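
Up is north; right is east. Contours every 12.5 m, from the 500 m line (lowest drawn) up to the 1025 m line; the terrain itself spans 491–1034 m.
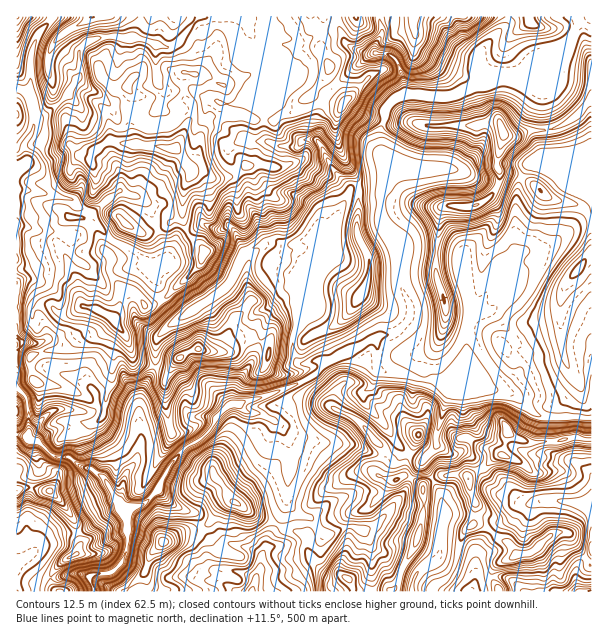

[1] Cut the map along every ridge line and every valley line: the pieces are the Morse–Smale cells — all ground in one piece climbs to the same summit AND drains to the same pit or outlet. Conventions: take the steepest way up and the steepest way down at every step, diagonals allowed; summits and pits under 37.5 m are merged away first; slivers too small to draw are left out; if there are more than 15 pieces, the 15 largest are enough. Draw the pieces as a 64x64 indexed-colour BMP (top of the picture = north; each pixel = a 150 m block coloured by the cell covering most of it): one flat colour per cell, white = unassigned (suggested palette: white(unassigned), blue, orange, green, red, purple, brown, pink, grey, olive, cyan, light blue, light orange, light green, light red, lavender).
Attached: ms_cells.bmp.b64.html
<image width="64" height="64" href="data:image/bmp;base64,Qk12CAAAAAAAAHYAAAAoAAAAQAAAAEAAAAABAAQAAAAAAAAIAAATCwAAEwsAABAAAAAAAAAA////ALR3HwAOf/8ALKAsACgn1gC9Z5QAS1aMAMJ34wB/f38AIr28AM++FwDox64AeLv/AIrfmACWmP8A1bDFAAAAAAAAAAAP//////8AAAAAAAMwAAAAZmZmZmZmZmZmAAAAAAAAAP////////AAAAAAAzAAAAAAZmZmZmZmZmYAAMzMzMAA////////8AAAADMzMAAAAAAGZmZmZmZmZgAADMzMzAAP///////wAAADMzMwAAAAAAZmZmZmZmZmAAAADMzMAA////////AAAAMzMzAAAAAABmZmZmZmZmYAAAAMzMwAAP///wAAAAAAMzMzMAAAAAAGZmZmZmZmZgAAAAzMzAAAAP/wAAAAAAAzMzMwAAAAAABmZmZmZmZmAAAADMzMAAAAAAAAAAADMzMzMzMAAAAAAAZmZmZmZmYAAADMzMwAAAAAuwAAC7szMzMzMzAAAAAABmZmZmZmZgAADMzMzJAAALu7sAu7uzMzMzMzMwAAAAAGZmZmZmZmAAAMzMzJmZALu7u7u7u7MzMzMzMzMAAAAAZmZmZmZmbAzMzMzJmZmbu7u7u7u7szMzMzMzMwAAAAZmZmZmZmZszMzMzMmZmZu7u7u7u7uzMzMzMzMzMAAABmZmZmZmZmzMzMzMmZmZmbu7u7u7u7MzMzMzMzMwAzMzZmZmZmZmbMzMyZmZmZmZu7u7u7u7szMzMzMzMzMzMzMzZmZmZmZszMmZmZmZmZmbu7u7u7uzMzMzMzMzAAMzMzM2ZmZmZmzMmZmZmZmZmZmbu7u7u7MzMzMzMzAAADMzMzZmZmZmYJmZmZmZmZWZmZm7u7u7szMzMzMzMAAAMzMzMzMzMzMwmZmZmZmZlVVZmZu7u7szMzMzMzMAAAAzMzMzMzMzMzCZmZmZmZlFVVVVW7u7szMzMzMzMAAAADMzMzMzM3c3cJmZmZlEREVVVVVVuzMzMzMzMzMAAAAAAzMzMzN3d3dwmZmZmURERVVVVVVVVTMzMzMzMwAAAAADMzMzN3d3d3mZmZmURERFVVVVVVVVVVMzMzMzAAAAAAMzMwd3d3d3eZmZmURERERVVVVVVVVVVVMzMzMwAAAAMAAAAHd3d3d5mZRERERERFVVVVVVVVVVVVMzMzAiIiIiAAAAB3d3d3mZREREREREVVVVVVVVVVVaUzMzMiIiIiIAAAAHd3d3eZlERERERERFVVVVVVVVVaqqozMyIiIiIiAAAHd3d3d5mUREREREREVVVVVVVVVVqqqqozIiIiIiIAAAB3d3d3mZRERERERERVVVVVVVVVWqqqqqqiIiIiIgAAB3d3d3eZlEREREREREVVVVVVVVVaqqqqqqqiIiIiAAB3d3d3d5mURERERERERFVVVVVVVVWqqqqqqqoiIiIgAHd3d3d3RERERERERERBEVVVVVVVVaqqqqqqqiIiIid3d3d3d3dERERERERERBEREVVVVVVVqqqqqqqiIiIiInd3d3d3d0REREREREREERERFVVVVVGqqqqqqqIiIiIid3d3d3d3REREREREREQRERERVVVVURqqqqqqoiIiIiInd3d3d3dEREREREREQRERERFVVVVVGqqqqqqiIiIiIid3d3d3d0REREREREQRERERERVVVVUaqqqqqqIiIiIiInd3d3d3REREREREQRERERERFVVVURGqqqqqoiIiIiIiInd3d3dEREREREQREREREREREREREaqqqqoiIiIiIiIiIid3d0REREREERERERERERERERERGqqqqiIiIiIiIiIiIid3QREREUEREREREREREREREREaqqqiIiIiIiIiIiIiIncRERERERERERERERERERERERGqqqIiIiIiIiIiIiIiJxEREREREREREREREREREREREaqqIiIiIiIiIiIiIiIiERERERERERERERERERERERERGqoiIiIiIiIiIiIiIiIREREREREREREREREREREREREaqqIiIiIiIiIiIiIiIhEREREREREREREREREREREREYiIgiIiIiIiIiIiIiIiERERERERERERERERERERERERiIiCIiIiIiIiIiIiIiIBERERERERERERERERERERERiIiIIiIiIiIiIiIiIiIgERERERERERERERERERERERiIiIgiIiIiIiIiIiIiIiARERERERERERERERERERARGIiIgiIiIiIiIiIiIiIiIBEREREREREREREREREQAIiIiIiCIiIiIiIiIiIiIiIgAREREREREREREREREQAIiIiIiIgiIiIiIiIiIiIiIiABERERERERERERERERAIiIiIiIiCIiIiIiIiIiIiIiIA3REREREREREREREREAiIiIiIiIIiIiIiIiIiIiIiIgDd0RERERERERERERERiIiIiIiIgCIiIiIiIiIiIiIiDd3dERERERERERERERGIiIiIiIgADu7u4iIiIiIiIiIA3d0REREREREREREREYiIiIiIgAAO7u7u4iIiIiIiIgDd3dERERERERERERERiIiIiIgAAA7u7u7gAAAiIiIiAN3d0RERERERERERERGIiIiIiAAADu7u7uAAAAIiIiIA3d3REREREREREREREYiIiIiIgADu7u7u4AAAAAIiIgDd3dEREREREREREREYiIiIiIAA7u7u7u4AAAAAAAIiAN3d3dEREd3dEREREYiIiIiIAADu7u7u7gAAAAAAACIADd3d3d3d3d3RERERiIiIiIgAAA7u7u7gAAAAAAAAIgAA3d3d3d3d3d0RERGIiIiIiAAA7u7u7uAAAAAAAAAi"/>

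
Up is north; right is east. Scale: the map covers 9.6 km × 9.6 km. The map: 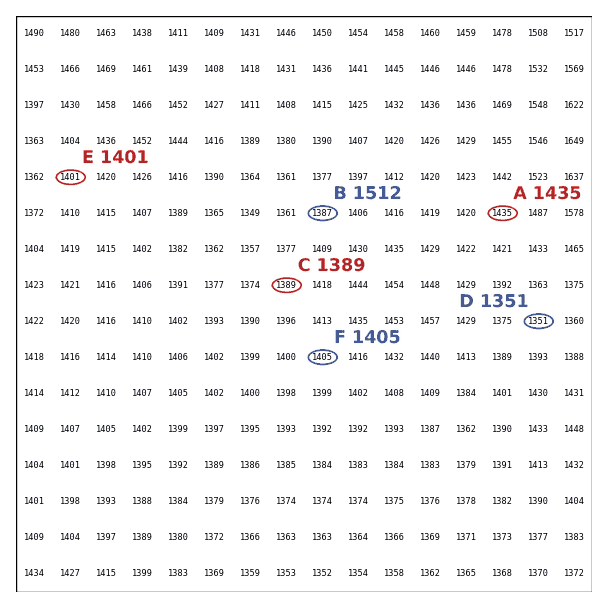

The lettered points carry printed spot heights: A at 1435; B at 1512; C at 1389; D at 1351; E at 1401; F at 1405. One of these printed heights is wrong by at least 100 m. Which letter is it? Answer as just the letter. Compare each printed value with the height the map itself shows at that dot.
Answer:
B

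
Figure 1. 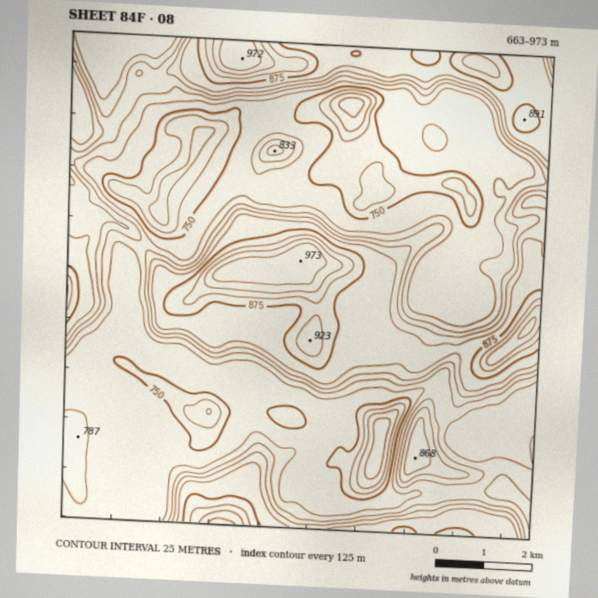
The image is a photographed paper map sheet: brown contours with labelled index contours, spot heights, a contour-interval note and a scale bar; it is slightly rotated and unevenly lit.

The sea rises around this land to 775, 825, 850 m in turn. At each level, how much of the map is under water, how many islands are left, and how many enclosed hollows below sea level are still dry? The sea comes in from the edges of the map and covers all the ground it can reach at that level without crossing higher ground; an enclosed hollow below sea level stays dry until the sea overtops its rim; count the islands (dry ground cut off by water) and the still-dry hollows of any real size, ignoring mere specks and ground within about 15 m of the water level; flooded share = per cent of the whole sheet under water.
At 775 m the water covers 24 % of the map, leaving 0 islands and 1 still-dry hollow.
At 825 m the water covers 66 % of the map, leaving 1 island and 0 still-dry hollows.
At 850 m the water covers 73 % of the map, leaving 1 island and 0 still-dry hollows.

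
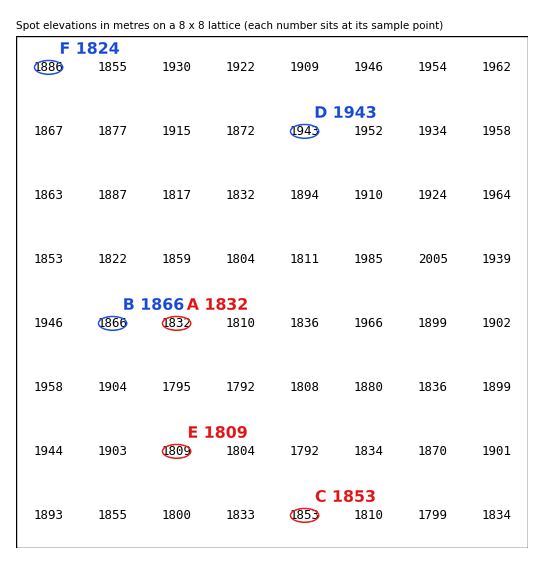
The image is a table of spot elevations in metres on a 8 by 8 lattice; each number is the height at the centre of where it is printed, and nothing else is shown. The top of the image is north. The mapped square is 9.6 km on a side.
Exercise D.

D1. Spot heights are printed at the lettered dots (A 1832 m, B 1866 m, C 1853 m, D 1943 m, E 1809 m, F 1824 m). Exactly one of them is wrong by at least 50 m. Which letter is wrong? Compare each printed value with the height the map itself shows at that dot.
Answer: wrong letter F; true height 1886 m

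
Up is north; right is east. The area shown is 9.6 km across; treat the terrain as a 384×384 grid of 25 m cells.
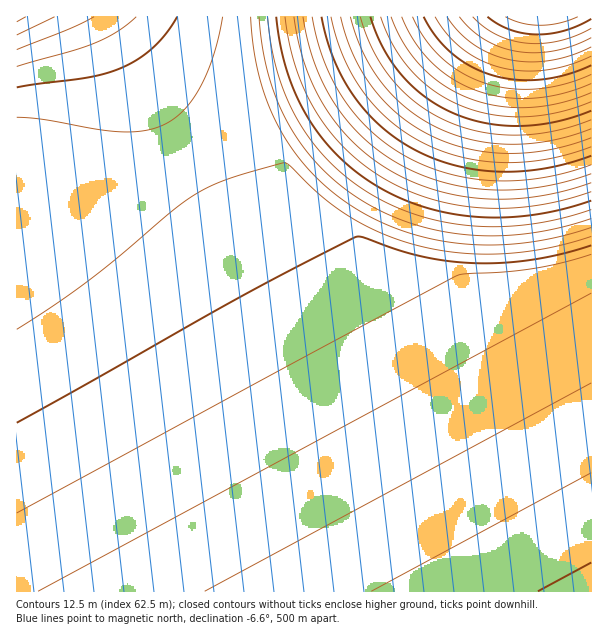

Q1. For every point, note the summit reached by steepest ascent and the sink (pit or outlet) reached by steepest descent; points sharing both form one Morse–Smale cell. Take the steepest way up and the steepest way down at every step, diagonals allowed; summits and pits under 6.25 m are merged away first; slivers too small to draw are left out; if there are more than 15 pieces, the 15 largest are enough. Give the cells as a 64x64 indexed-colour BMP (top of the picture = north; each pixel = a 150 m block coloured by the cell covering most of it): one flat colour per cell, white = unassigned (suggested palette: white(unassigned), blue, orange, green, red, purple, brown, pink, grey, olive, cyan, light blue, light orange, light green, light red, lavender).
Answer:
<image width="64" height="64" href="data:image/bmp;base64,Qk12CAAAAAAAAHYAAAAoAAAAQAAAAEAAAAABAAQAAAAAAAAIAAATCwAAEwsAABAAAAAAAAAA////ALR3HwAOf/8ALKAsACgn1gC9Z5QAS1aMAMJ34wB/f38AIr28AM++FwDox64AeLv/AIrfmACWmP8A1bDFACIiIiIiIiIiIiIiIiIiIiIiIiIiIiIhERERERERERERIiIiIiIiIiIiIiIiIiIiIiIiIiIiIhEREREREREREREiIiIiIiIiIiIiIiIiIiIiIiIiIiIhERERERERERERESIiIiIiIiIiIiIiIiIiIiIiIiIiIiERERERERERERERIiIiIiIiIiIiIiIiIiIiIiIiIiIiEREREREREREREREiIiIiIiIiIiIiIiIiIiIiIiIiIiIRERERERERERERESIiIiIiIiIiIiIiIiIiIiIiIiIiIRERERERERERERERIiIiIiIiIiIiIiIiIiIiIiIiIiIhEREREREREREREREiIiIiIiIiIiIiIiIiIiIiIiIiIhERERERERERERERESIiIiIiIiIiIiIiIiIiIiIiIiIiERERERERERERERERIiIiIiIiIiIiIiIiIiIiIiIiIiEREREREREREREREREiIiIiIiIiIiIiIiIiIiIiIiIiIRERERERERERERERESIiIiIiIiIiIiIiIiIiIiIiIiIRERERERERERERERERIiIiIiIiIiIiIiIiIiIiIiIiIhEREREREREREREREREiIiIiIiIiIiIiIiIiIiIiIiIhERERERERERERERERESIiIiIiIiIiIiIiIiIiIiIiIhERERERERERERERERERIiIiIiIiIiIiIiIiIiIiIiIiEREREREREREREREREREiIiIiIiIiIiIiIiIiIiIiIiERERERERERERERERERESIiIiIiIiIiIiIiIiIiIiIiIRERERERERERERERERERIiIiIiIiIiIiIiIiIiIiIiIREREREREREREREREREREiIiIiIiIiIiIiIiIiIiIiIhERERERERERERERERERESIiIiIiIiIiIiIiIiIiIiIhERERERERERERERERERERIiIiIiIiIiIiIiIiIiIiIiEREREREREREREREREREREiIiIiIiIiIiIiIiIiIiIiERERERERERERERERERERESIiIiIiIiIiIiIiIiIiIiIRERERERERERERERERERERIiIiIiIiIiIiIiIiIiIiIREREREREREREREREREREREiIiIiIiIiIiIiIiIiIiIhERERERERERERERERERERESIiIiIiIiIiIiIiIiIiIhERERERERERERERERERERERIiIiIiIiIiIiIiIiIiIhEREREREREREREREREREREREiIiIiIiIiIiIiIiIiIiERERERERERERERERERERERESIiIiIiIiIiIiIiIiIiERERERERERERERERERERERERIiIiIiIiIiIiIiIiIiIREREREREREREREREREREREREiIiIiIiIiIiIiIiIiIRERERERERERERERERERERERESIiIiIiIiIiIiIiIiIhERERERERERERERERERERERERIiIiIiIiIiIiIiIiIhEREREREREREREREREREREREREiIiIiIiIiIiIiIiIiERERERERERERERERERERERERESIiIiIiIiIiIiIiIiERERERERERERERERERERERERERIiIiIiIiIiIiIiIiIREREREREREREREREREREREREREiIiIiIiIiIiIiIiIRERERERERERERERERERERERERESIiIiIiIiIiIiIiIhERERERERERERERERERERERERERIiIiIiIiIiIiIiIhEREREREREREREREREREREREREREiIiIiIiIiIiIiIhERERERERERERERERERERERERERESIiIiIiIiIiIiIiERERERERERERERERERERERERERERIiIiIiIiIiIiIiEREREREREREREREREREREREREREREzMzMiIiIiIiIiIRERERERERERERERERERERERERERETMzMzMzMiIiIiIRERERERERERERERERERERERERERERMzMzMzMzMyIiIhEREREREREREREREREREREREREREREzMzMzMzMzMyIhERERERERERERERERERERERERERERETMzMzMzMzMzMyERERERERERERERERERERERERERERERMzMzMzMzMzMzRBEREREREREREREREREREREREREREREzMzMzMzMzMzNERBERERERERERERERERERERERERERETMzMzMzMzMzNEREQRERERERERERERERERERERERERERMzMzMzMzMzM0REREEREREREREREREREREREREREREREzMzMzMzMzM0REREREERERERERERERERERERERERERETMzMzMzMzM0RERERERBERERERERERERERERERERERERMzMzMzMzMzRERERERERBEREREREREREREREREREREREzMzMzMzMzREREREREREREERERERERERERERERERERETMzMzMzMzNEREREREREREREERERERERERERERERERERMzMzMzMzNEREREREREREREREEREREREREREREREREREzMzMzMzM0REREREREREREREREERERERERERERERERETMzMzMzM0REREREREREREREREREERERERERERERERERMzMzMzM0REREREREREREREREREREEREREREREREREREzMzMzMzREREREREREREREREREREREERERERERERERETMzMzMzREREREREREREREREREREREREERERERERERER"/>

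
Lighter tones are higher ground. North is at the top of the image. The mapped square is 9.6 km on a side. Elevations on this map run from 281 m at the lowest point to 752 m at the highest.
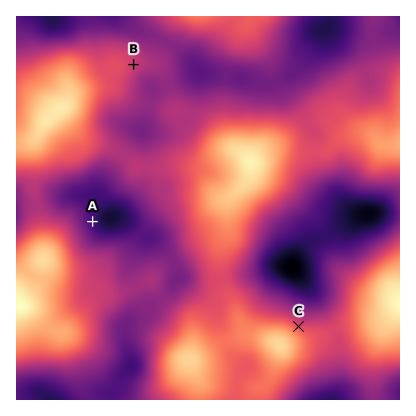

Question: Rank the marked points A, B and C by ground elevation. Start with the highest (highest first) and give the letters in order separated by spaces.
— C B A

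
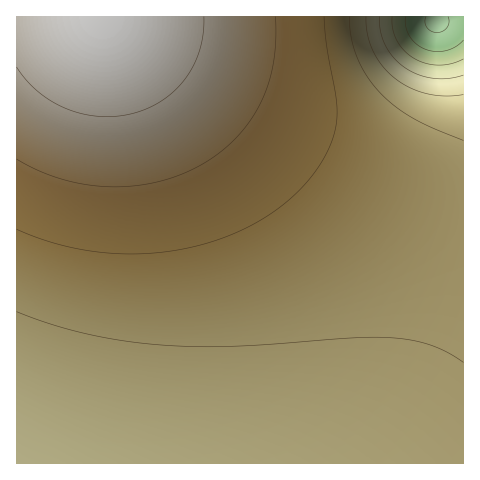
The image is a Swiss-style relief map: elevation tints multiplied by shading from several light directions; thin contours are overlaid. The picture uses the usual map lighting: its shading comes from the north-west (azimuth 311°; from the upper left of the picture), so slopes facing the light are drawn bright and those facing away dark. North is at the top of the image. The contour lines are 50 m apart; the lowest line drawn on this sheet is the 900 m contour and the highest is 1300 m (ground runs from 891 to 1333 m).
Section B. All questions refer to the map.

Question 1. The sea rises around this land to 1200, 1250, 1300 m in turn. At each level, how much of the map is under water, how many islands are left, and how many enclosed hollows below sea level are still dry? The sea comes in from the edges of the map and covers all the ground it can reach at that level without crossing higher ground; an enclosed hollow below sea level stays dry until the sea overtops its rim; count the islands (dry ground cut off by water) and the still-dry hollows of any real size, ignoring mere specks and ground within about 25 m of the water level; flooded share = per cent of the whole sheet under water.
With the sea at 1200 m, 66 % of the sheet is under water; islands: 0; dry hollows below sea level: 0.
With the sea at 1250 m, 81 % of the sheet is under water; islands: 0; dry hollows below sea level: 0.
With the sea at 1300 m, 92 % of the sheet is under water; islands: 0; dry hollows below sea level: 0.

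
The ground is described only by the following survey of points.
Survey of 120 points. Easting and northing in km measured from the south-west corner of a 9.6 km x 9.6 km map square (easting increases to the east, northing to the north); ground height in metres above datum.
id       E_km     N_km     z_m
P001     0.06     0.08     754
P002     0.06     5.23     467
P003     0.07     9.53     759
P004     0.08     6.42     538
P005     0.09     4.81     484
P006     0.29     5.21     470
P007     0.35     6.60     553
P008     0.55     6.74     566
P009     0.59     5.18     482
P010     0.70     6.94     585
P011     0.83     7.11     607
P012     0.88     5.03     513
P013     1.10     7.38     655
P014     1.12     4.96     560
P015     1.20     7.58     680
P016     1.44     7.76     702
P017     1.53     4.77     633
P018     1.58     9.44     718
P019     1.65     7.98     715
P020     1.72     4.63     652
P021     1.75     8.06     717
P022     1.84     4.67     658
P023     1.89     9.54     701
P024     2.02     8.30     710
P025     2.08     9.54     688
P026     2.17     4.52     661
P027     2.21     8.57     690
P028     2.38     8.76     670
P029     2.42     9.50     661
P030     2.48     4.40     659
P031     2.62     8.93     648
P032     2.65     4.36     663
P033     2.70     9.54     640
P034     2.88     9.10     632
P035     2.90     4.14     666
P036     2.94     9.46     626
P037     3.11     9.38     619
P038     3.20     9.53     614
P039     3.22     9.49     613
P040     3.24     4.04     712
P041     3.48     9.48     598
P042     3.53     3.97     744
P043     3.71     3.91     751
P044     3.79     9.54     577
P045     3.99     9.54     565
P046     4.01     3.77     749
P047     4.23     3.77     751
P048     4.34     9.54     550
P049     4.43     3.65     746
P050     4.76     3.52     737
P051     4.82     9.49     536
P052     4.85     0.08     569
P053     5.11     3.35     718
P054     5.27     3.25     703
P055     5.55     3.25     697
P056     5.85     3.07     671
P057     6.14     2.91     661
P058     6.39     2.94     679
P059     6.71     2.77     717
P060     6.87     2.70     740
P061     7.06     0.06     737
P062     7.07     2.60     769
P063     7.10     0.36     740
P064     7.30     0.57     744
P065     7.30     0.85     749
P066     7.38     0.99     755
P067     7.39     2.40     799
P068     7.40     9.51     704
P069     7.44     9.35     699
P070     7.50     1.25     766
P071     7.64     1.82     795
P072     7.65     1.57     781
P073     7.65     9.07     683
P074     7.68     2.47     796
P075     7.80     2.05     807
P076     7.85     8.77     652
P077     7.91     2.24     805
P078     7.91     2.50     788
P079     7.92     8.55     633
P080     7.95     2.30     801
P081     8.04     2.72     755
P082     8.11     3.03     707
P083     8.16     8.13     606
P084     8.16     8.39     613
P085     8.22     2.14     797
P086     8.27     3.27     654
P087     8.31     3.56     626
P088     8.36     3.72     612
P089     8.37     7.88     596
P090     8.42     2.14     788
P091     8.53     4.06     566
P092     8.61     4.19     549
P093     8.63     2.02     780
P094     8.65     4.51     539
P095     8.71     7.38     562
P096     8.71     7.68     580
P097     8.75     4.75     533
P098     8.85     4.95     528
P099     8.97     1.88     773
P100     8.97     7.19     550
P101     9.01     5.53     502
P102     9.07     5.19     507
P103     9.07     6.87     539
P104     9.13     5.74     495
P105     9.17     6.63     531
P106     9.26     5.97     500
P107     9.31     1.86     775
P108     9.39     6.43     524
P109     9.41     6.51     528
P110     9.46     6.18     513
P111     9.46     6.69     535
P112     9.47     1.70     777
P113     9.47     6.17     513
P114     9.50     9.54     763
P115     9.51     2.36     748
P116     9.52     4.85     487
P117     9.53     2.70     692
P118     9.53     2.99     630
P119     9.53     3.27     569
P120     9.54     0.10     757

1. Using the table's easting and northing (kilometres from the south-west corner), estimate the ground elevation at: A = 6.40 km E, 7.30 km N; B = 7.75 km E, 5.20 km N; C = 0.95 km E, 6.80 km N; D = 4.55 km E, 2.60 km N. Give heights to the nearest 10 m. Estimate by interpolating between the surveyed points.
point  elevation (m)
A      600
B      620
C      600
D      620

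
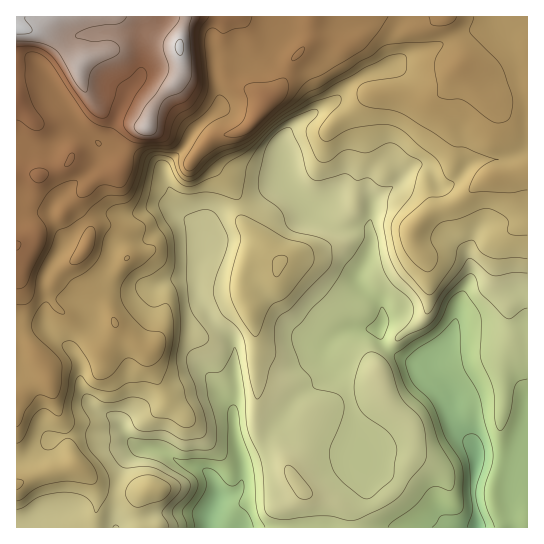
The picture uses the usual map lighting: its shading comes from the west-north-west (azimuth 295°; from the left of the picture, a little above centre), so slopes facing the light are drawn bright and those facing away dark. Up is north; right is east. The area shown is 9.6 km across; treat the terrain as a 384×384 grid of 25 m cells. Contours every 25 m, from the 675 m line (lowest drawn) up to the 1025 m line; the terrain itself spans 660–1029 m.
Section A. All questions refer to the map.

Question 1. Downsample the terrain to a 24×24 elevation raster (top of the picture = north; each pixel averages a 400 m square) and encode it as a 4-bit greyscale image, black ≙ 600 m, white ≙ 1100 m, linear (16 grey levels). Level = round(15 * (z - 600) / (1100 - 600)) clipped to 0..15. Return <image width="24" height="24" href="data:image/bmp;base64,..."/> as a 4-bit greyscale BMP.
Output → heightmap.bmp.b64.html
<image width="24" height="24" href="data:image/bmp;base64,Qk2WAQAAAAAAAHYAAAAoAAAAGAAAABgAAAABAAQAAAAAACABAAATCwAAEwsAABAAAAAAAAAAAAAAABEREQAiIiIAMzMzAERERABVVVUAZmZmAHd3dwCIiIgAmZmZAKqqqgC7u7sAzMzMAN3d3QDu7u4A////AGZmVmQzNFVFREMyM3ZmZmUzNFVVRUQyM3d3ZmUzNFVURFRCM3d2VURENVVURFQyM3d2VVVkRVVURVQyM4h2VmZkRVVUVUMzQ4h3dnZURVVEVUMzRImHh3ZVVVREVDMzRJh4iIZVVlREREM0RIiIiHZVZlRERFQ0RJiIh3ZVZmVERFVEVamIh2ZVZ3ZURGZUVamZiHZVZ3ZVRXdlZqqZiHZVZ2ZVRndmd6qZiHZVZlVVVnd3d6qpmGZmZVVVVWd3d6qqqXeHZVVVVWZ3iKqqqoiYdlVmZmd3iKqqq8qaqFZ3dneIiLqrvMupmoZ3d4iIiLq8u8y5qqmHiIiIiKrMy7y5mamYh4iZiLzMzM25mZqZmIiIiNzMzMy6qZqZmZmYiA=="/>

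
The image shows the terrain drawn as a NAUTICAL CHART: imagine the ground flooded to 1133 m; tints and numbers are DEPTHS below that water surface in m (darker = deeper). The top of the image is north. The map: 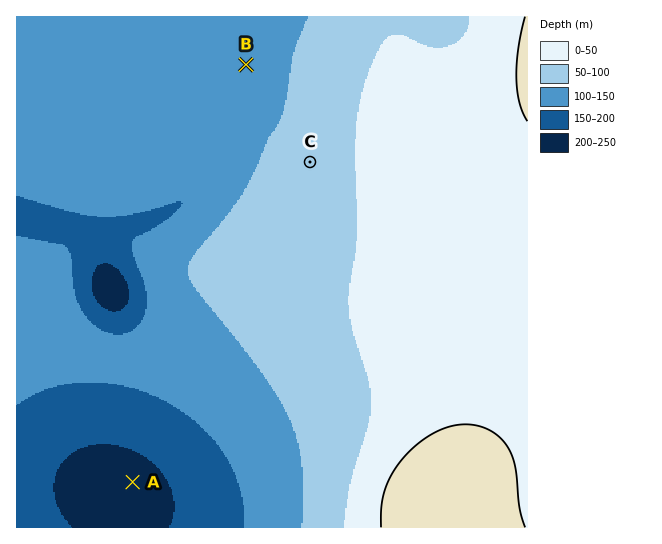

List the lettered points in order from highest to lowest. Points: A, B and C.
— C B A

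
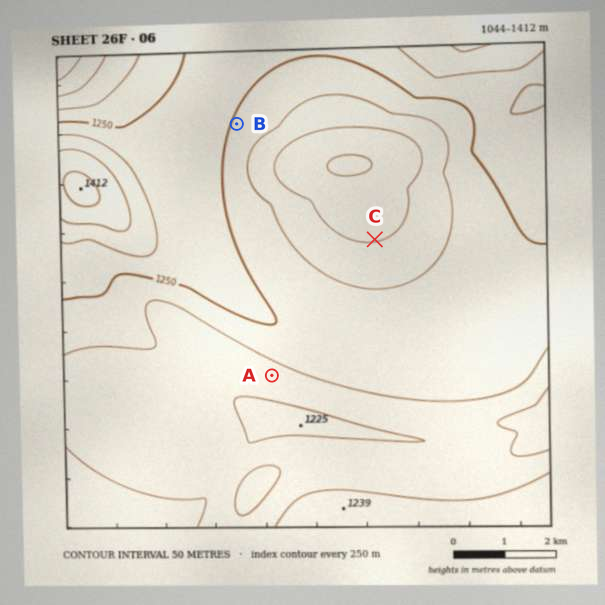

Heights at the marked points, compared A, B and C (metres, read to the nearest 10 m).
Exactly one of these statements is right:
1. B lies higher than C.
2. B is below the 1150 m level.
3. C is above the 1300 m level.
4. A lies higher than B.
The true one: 1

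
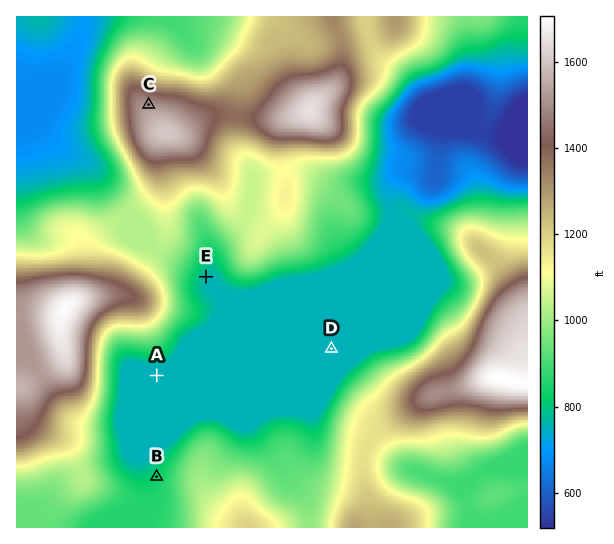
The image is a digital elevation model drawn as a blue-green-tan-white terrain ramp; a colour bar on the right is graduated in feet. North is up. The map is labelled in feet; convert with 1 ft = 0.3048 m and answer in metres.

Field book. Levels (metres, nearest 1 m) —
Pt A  229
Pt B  252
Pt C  460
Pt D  229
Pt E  233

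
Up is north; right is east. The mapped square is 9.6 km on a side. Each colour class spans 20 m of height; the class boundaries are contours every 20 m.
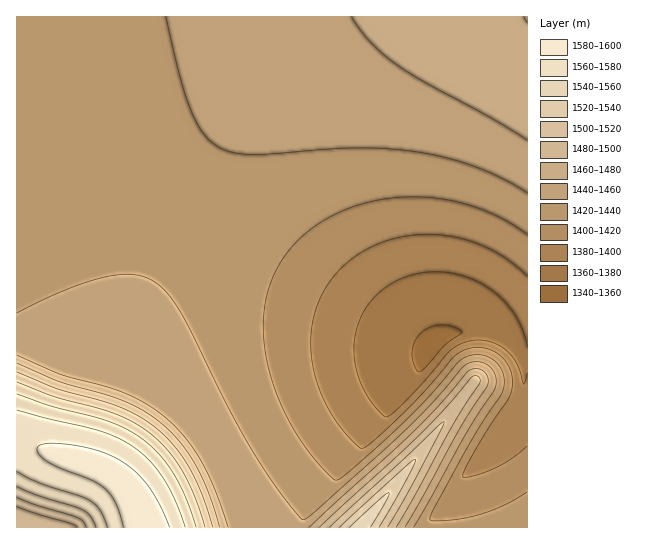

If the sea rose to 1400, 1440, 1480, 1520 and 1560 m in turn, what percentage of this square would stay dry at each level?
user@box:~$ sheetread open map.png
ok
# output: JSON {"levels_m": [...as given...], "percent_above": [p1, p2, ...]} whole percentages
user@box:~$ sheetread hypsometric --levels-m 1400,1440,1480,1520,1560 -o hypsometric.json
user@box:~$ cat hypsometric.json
{"levels_m": [1400, 1440, 1480, 1520, 1560], "percent_above": [87, 43, 11, 8, 4]}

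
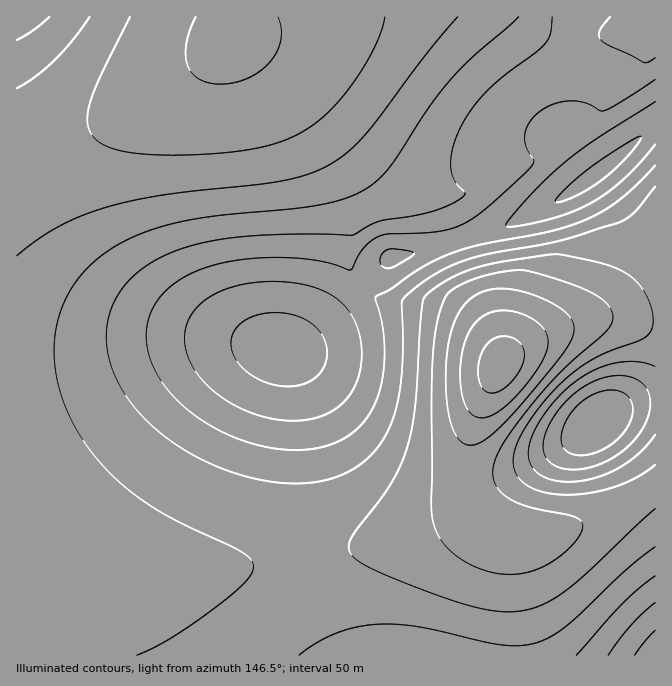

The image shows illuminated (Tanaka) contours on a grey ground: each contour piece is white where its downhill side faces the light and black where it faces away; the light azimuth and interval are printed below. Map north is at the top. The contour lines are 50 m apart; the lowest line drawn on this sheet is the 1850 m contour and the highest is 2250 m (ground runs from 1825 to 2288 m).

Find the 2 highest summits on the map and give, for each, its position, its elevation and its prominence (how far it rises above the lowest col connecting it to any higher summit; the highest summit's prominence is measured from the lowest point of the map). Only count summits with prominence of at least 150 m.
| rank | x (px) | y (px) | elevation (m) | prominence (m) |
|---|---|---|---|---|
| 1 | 282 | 348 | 2273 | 219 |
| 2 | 600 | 422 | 2248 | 195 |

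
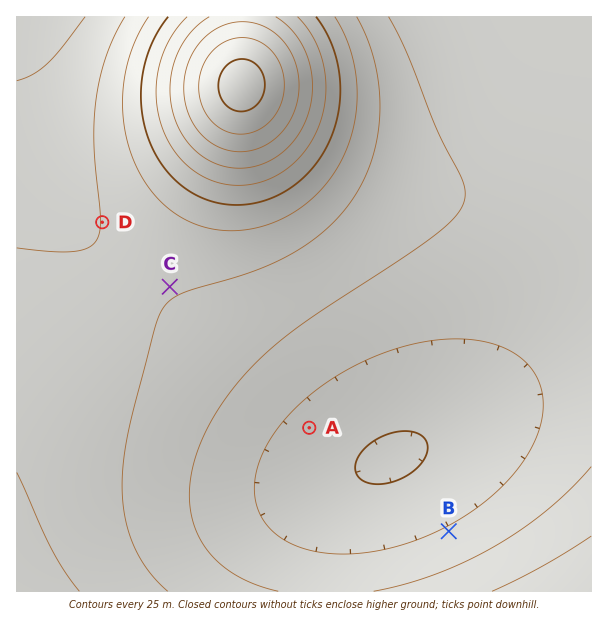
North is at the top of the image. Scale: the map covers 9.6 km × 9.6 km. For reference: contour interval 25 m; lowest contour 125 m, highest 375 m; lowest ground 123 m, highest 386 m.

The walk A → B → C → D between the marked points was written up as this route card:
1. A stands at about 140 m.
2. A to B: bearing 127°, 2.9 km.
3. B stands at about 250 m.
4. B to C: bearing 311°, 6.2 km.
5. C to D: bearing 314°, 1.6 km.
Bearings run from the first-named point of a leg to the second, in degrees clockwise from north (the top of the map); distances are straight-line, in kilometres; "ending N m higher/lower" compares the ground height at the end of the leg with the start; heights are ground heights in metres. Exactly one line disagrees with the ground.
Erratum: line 3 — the height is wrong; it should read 150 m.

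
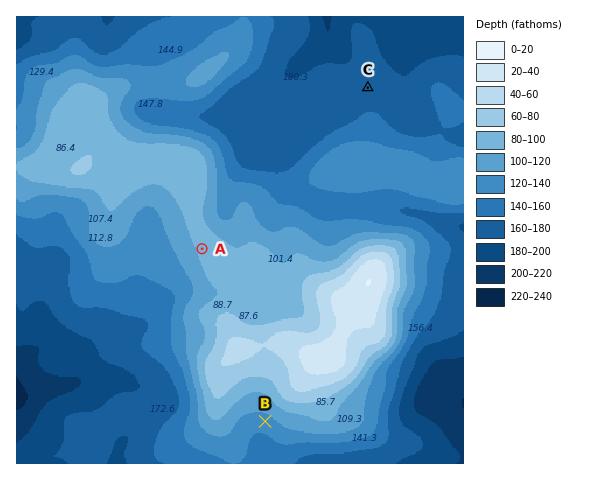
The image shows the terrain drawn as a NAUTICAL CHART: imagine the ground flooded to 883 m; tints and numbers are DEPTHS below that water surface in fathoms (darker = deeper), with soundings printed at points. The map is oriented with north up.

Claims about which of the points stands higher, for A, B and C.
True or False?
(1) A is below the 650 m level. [False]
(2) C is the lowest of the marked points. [True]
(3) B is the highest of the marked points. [False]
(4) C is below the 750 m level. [True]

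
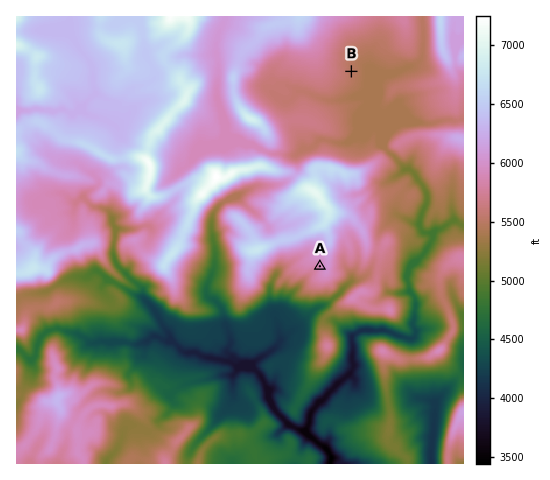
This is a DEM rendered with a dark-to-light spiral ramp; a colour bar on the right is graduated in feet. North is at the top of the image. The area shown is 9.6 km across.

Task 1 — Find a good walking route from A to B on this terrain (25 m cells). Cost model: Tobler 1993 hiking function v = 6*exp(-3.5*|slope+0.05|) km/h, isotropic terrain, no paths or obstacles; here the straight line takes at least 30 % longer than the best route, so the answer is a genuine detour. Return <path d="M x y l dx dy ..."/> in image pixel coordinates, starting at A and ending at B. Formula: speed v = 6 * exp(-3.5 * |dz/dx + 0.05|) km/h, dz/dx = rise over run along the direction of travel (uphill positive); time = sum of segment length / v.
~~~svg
<path d="M320 266l5-4 4-3 1-1 16-30 3-3 6 0 2-1 1-2 0-14 2-2 4-5 3-5 0-2-2-4 6-11 15-15 2-3 0-1-4-7-1-1-7-4-2-3 0-13-5-9 0-6-2-5 0-10-16-31"/>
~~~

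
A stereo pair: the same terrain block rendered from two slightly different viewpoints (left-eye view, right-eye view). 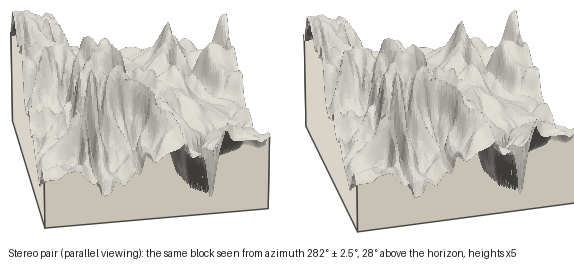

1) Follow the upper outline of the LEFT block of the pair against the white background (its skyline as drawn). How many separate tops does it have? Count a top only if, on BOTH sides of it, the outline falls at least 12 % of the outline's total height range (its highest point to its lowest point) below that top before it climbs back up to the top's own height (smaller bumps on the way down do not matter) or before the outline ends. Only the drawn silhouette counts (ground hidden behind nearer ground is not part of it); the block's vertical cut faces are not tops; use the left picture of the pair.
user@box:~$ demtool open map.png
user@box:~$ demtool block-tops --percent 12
3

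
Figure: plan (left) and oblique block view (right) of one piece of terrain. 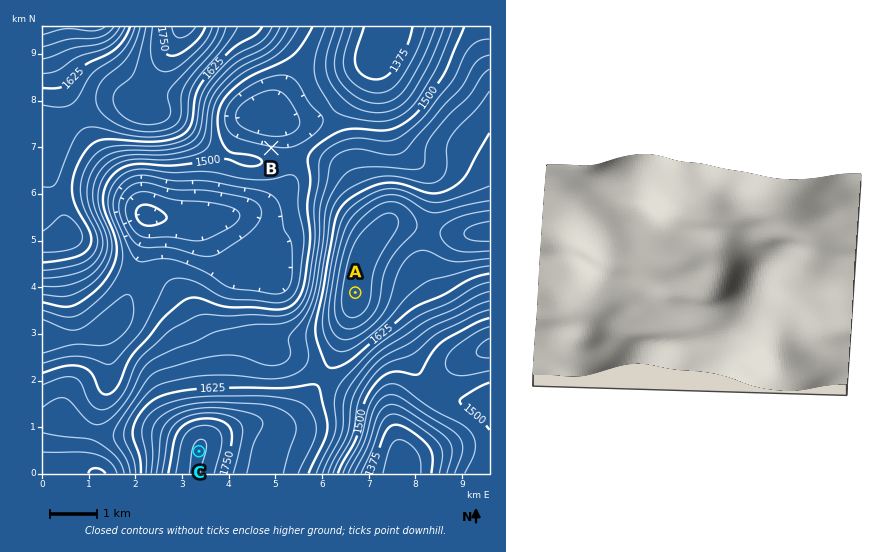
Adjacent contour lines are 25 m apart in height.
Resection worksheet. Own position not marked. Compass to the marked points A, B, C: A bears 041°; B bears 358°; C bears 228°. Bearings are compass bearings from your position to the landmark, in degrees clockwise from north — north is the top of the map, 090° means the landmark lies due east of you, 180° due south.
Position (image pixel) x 279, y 379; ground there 1600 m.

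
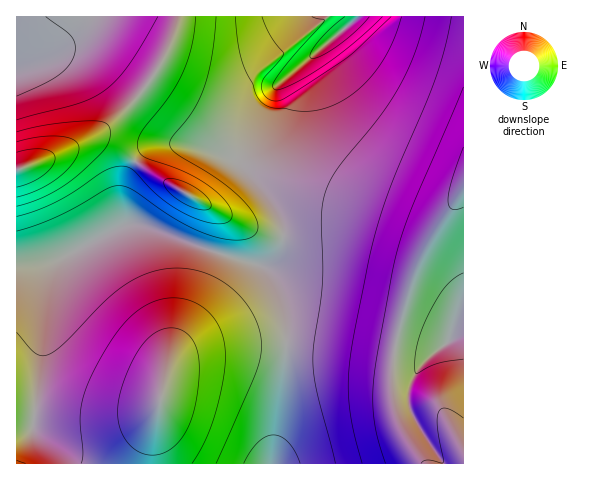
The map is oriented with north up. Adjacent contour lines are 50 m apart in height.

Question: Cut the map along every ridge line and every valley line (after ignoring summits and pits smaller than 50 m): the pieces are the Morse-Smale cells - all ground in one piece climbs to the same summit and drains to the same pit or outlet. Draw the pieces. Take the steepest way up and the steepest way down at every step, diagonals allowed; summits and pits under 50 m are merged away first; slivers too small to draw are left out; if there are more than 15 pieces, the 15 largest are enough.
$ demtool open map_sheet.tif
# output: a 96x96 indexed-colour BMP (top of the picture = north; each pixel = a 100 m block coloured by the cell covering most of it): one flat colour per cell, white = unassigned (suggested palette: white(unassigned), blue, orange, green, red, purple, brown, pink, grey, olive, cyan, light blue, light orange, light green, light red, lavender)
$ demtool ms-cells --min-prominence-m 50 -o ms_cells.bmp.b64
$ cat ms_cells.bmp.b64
<image width="96" height="96" href="data:image/bmp;base64,Qk12EgAAAAAAAHYAAAAoAAAAYAAAAGAAAAABAAQAAAAAAAASAAATCwAAEwsAABAAAAAAAAAA////ALR3HwAOf/8ALKAsACgn1gC9Z5QAS1aMAMJ34wB/f38AIr28AM++FwDox64AeLv/AIrfmACWmP8A1bDFACIiIiIiIiIiIiIiIiIiJVVVVVVVVVVVVVVVVVZmZmZmZmZmZmZmZmZmZmZhERERESIiIiIiIiIiIiIiIiIiJVVVVVVVVVVVVVVVVVZmZmZmZmZmZmZmZmZmZmYRERERESIiIiIiIiIiIiIiIiIiJVVVVVVVVVVVVVVVVVZmZmZmZmZmZmZmZmZmZmYRERERESIiIiIiIiIiIiIiIiIiJVVVVVVVVVVVVVVVVVZmZmZmZmZmZmZmZmZmZmERERERESIiIiIiIiIiIiIiIiIiJVVVVVVVVVVVVVVVVVZmZmZmZmZmZmZmZmZmZhERERERESIiIiIiIiIiIiIiIiIiJVVVVVVVVVVVVVVVVVVmZmZmZmZmZmZmZmZmZhERERERESIiIiIiIiIiIiIiIiIiJVVVVVVVVVVVVVVVVVVmZmZmZmZmZmZmZmZmYRERERERESIiIiIiIiIiIiIiIiIiIlVVVVVVVVVVVVVVVVVmZmZmZmZmZmZmZmZmYRERERERESIiIiIiIiIiIiIiIiIiIlVVVVVVVVVVVVVVVVVmZmZmZmZmZmZmZmZmERERERERESIiIiIiIiIiIiIiIiIiIlVVVVVVVVVVVVVVVVVmZmZmZmZmZmZmZmZmERERERERESIiIiIiIiIiIiIiIiIiIlVVVVVVVVVVVVVVVVVmZmZmZmZmZmZmZmZmERERERERESIiIiIiIiIiIiIiIiIiIiVVVVVVVVVVVVVVVVVmZmZmZmZmZmZmZmZhERERERERESIiIiIiIiIiIiIiIiIiIiVVVVVVVVVVVVVVVVVWZmZmZmZmZmZmZmZhERERERERESIiIiIiIiIiIiIiIiIiIiVVVVVVVVVVVVVVVVVWZmZmZmZmZmZmZmZhERERERERESIiIiIiIiIiIiIiIiIiIiVVVVVVVVVVVVVVVVVWZmZmZmZmZmZmZmZhERERERERESIiIiIiIiIiIiIiIiIiIiVVVVVVVVVVVVVVVVVWZmZmZmZmZmZmZmZhERERERERESIiIiIiIiIiIiIiIiIiIiJVVVVVVVVVVVVVVVVWZmZmZmZmZmZmZmZhERERERERESIiIiIiIiIiIiIiIiIiIiJVVVVVVVVVVVVVVVVWZmZmZmZmZmZmZmZhERERERERESIiIiIiIiIiIiIiIiIiIiJVVVVVVVVVVVVVVVVWZmZmZmZmZmZmZmZhERERERERESIiIiIiIiIiIiIiIiIiIiJVVVVVVVVVVVVVVVVWZmZmZmZmZmZmZmZhERERERERESIiIiIiIiIiIiIiIiIiIiIlVVVVVVVVVVVVVVVVZmZmZmZmZmZmZmZhERERERERESIiIiIiIiIiIiIiIiIiIiIiVVVVVVVVVVVVVVVVZmZmZmZmZmZmZmZhERERERERESIiIiIiIiIiIiIiIiIiIiIiJVVVVVVVVVVVVVVVZmZmZmZmZmZmZmYRERERERERESIiIiIiIiIiIiIiIiIiIiIiIiVVVVVVVVVVVVVVZmZmZmZmZmZmERERERERERERESIiIiIiIiIiIiIiIiIiIiIiIiIiJVVVVVVVVVVVZmZmZmZmERERERERERERERERESIiIiIiIiIiIiIiIiIiIiIiIiIiIiIiIiJVVVVVZmERERERERERERERERERERERESIiIiIiIiIiIiIiIiIiIiIiIiIiIiIiIiIiIiIiERERERERERERERERERERERERESIiIiIiIiIiIiIiIiIiIiIiIiIiIiIiIiIiIiIiERERERERERERERERERERERERESIiIiIiIiIiIiIiIiIiIiIiIiIiIiIiIiIiIiIiERERERERERERERERERERERERESIiIiIiIiIiIiIiIiIiIiIiIiIiIiIiIiIiIiIiERERERERERERERERERERERERESIiIiIiIiIiIiIiIiIiIiIiIiIiIiIiIiIiIiIiERERERERERERERERERERERERESIiIiIiIiIiIiIiIiIiIiIiIiIiIiIiIiIiIiIiERERERERERERERERERERERERESIiIiIiIiIiIiIiIiIiIiIiIiIiIiIiIiIiIiIhERERERERERERERERERERERERESIiIiIiIiIiIiIiIiIiIiIiIiIiIiIiIiIiIiIhERERERERERERERERERERERERESIiIiIiIiIiIiIiIiIiIiIiIiIiIiIiIiIiIiIhERERERERERERERERERERERERESIiIiIiIiIiIiIiIiIiIiIiIiIiIiIiIiIiIiIhERERERERERERERERERERERERESIiIiIiIiIiIiIiIiIiIiIiIiIiIiIiIiIiIiIhERERERERERERERERERERERERESIiIiIiIiIiIiIiIiIiIiIiIiIiIiIiIiIiIiIRERERERERERERERERERERERERESIiIiIiIiIiIiIiIiIiIiIiIiIiIiIiIiIiIiIRERERERERERERERERERERERERESIiIiIiIiIiIiIiIiIiIiIiIiIiIiIiIiIiIiERERERERERERERERERERERERERESIiIiIiIiIiIiIiIiIiIiIiIiIiIiIiIiIiIiERERERERERERERERERERERERERESIiIiIiIiIiIiIiIiIiIiIiIiIiIiIiIiIiIhERERERERERERERERERERERERERESIiIiIiIiIiIiIiIiIiIiIiIiIiIiIiIiIidxERERERERERERERERERERERERERETMzMzMiIiIiIiIiIiIiIiIiIiIiIiIiIid3d3ERERERERERERERERERERERERERETMzMzMzMiIiIiIiIiIiIiIiIiIiIiInd3d3d3cRERERERERERERERERERERERERETMzMzMzMyIiIiIiIiIiIiIiIiIiInd3d3d3d3cRERERERERERERERERERERERERETMzMzMzMzMiIiIiIiIiIiIiIiInd3d3d3d3d3dxERERERERERERERERERERERERETMzMzMzMzMzIiIiIiIiIiIiIid3d3d3d3d3d3dxERERERERERERERERERERERERETMzMzMzMzMzMyIiIiIiIiIid3d3d3d3d3d3d3dxERERERERERERERERERERERERETMzMzMzMzMzMzMiIiIiIid3d3d3d3d3d3d3d3dxERERERERERERERERERERERERETMzMzMzMzMzMzMzIiIiJ3d3d3d3d3d3d3d3d3dxERERERERERERERERERERERERETMzMzMzMzMzMzMzN3d3d3d3d3d3d3d3d3d3d3dxERERERERERERERERERERERERETMzMzMzMzMzMzMzN3d3d3d3d3d3d3d3d3d3d3dxERERERERERERERERERERERERETMzMzMzMzMzMzMzN3d3d3d3d3d3d3d3d3d3d3cRERERERERERERERERERERERERETMzMzMzMzMzMzMzN3d3d3d3d3d3d3d3d3d3d3cRERERERERERERERERERERERERETMzMzMzMzMzMzMzN3d3d3d3d3d3d3d3d3d3d3ERERERERERERERERERERERERERETMzMzMzMzMzMzMzN3d3d3d3d3d3d3d3d3d3d3ERERERERERERERERERERERERERETMzMzMzMzMzMzMzN3d3d3d3d3d3d3d3d3d3dxERERERERERERERERERERERERERETMzMzMzMzMzMzMzN3d3d3d3d3d3d3d3d3d3cRERERERERERERERERERERERERERETMzMzMzMzMzMzMzN3d3d3d3d3d3d3d3d3d3ERERERERERERERERERERERERERERETMzMzMzMzMzMzMzN3d3d3d3d3d3d3d3d3d3ERERERERERERERERERERERERERERETMzMzMzMzMzMzMzM3d3d3d3d3d3d3d3d3dxERERERERERERERERERERERERERERETMzMzMzMzMzMzMzM3d3d3d3d3d3d3d3d3cREREREREREREREREREREREREREREREUQzMzMzMzMzMzMzMzd3d3d3d3d3d3d3d3EREREREREREREREREREREREREREREREUREMzMzMzMzMzMzMzd3d3d3d3d3d3d3d3EREREREREREREREREREREREREREREREUREREMzMzMzMzMzMzN3d3d3d3d3d3d3d3EREREREREREREREREREREREREREREREURERERDMzMzMzMzMzM3d3d3d3d3d3czM3EREREREREREREREREREREREREREREREUREREREQzMzMzMzMzMzd3d3d3d3MzMzMzEREREREREREREREREREREREREREREREUREREREREMzMzMzMzMzMzN3MzMzMzMzMzcREREREREREREREREREREREREREREREURERERERERDMzMzMzMzMzMzMzMzMzMzMzNxEREREREREREREREREREREREREREREUREREREREREQzMzMzMzMzMzMzMzMzMzMzMxEREREREREREREREREREREREREREREURERERERERERDMzMzMzMzMzMzMzMzMzMzM3EREREREREREREREREREREREREREREUREREREREREREQzMzMzMzMzMzMzMzMzMzMzEREREREREREREREREREREREREREREURERERERERERERDMzMzMzMzMzMzMzMzMzMzMREREREREREREREREREREREREREREUREREREREREREREMzMzMzMzMzMzMzMzMzMzMREREREREREREREREREREREREREREUREREREREREREREQzMzMzMzMzMzMzMzMzMzMxEREREREREREREREREREREREREREURERERERERERERERDMzMzMzMzMzMzMzMzMzMxEREREREREREREREREREREREREREUREREREREREREREREMzMzMzMzMzMzMzMzMzMzEREREREREREREREREREREREREREUREREREREREREREREQzMzMzMzMzMzMzMzMzMzEREREREREREREREREREREREREREURERERERERERERERERDMzMzMzMzMzMzMzMzMzEREREREREREREREREREREREREREURERERERERERERERERDMzMzMzMzMzMzMzMzMzMREREREREREREREREREREREREREUREREREREREREREREREMzMzMzMzMzMzMzMzMzMREREREREREREREREREREREREREUREREREREREREREREREQzMzMzMzMzMzMzMzMzMzEREREREREREREREREREREREREURERERERERERERERERERDMzMzMzMzMzMzMzMzMzMREREREREREREREREREREREREURERERERERERERERERERDMzMzMzMzMzMzMzMzMzMxEREREREREREREREREREREREUREREREREREREREREREREMzMzMzMzMzMzMzMzMzMzEREREREREREREREREREREREUREREREREREREREREREREMzMzMzMzMzMzMzMzMzMzMREREREREREREREREREREREUREREREREREREREREREREQzMzMzMzMzMzMzMzMzMzMzEREREREREREREREREREREUREREREREREREREREREREQzMzMzMzMzMzMzMzMzMzMzMREREREREREREREREREREURERERERERERERERERERERDMzMzMzMzMzMzMzMzMzMzMxEREREREREREREREREREURERERERERERERERERERERDMzMzMzMzMzMzMzMzMzMzMzEREREREREREREREREREUREREREREREREREREREREREMzMzMzMzMzMzMzMzMzMzMzMREREREREREREREREREUREREREREREREREREREREREMzMzMzMzMzMzMzMzMzMzMzMxEREREREREREREREREUREREREREREREREREREREREMzMzMzMzMzMzMzMzMzMzMzMzMREREREREREREREREUREREREREREREREREREREREMzMzMzMzMzMzMzMzMzMzMzMzMxEREREREREREREREUREREREREREREREREREREREQzMzMzMzMzMzMzMzMzMzMzMzMzEREREREREREREREQ=="/>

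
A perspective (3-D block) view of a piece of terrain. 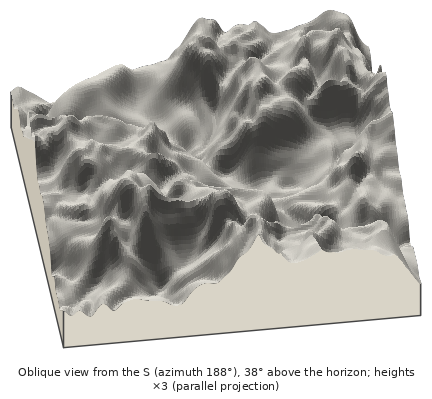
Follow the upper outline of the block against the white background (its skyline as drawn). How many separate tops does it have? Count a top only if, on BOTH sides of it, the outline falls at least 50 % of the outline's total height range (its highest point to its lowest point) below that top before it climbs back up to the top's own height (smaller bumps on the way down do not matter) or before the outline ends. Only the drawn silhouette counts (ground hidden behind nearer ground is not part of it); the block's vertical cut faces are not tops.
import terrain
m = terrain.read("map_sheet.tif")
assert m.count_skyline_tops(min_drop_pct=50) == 0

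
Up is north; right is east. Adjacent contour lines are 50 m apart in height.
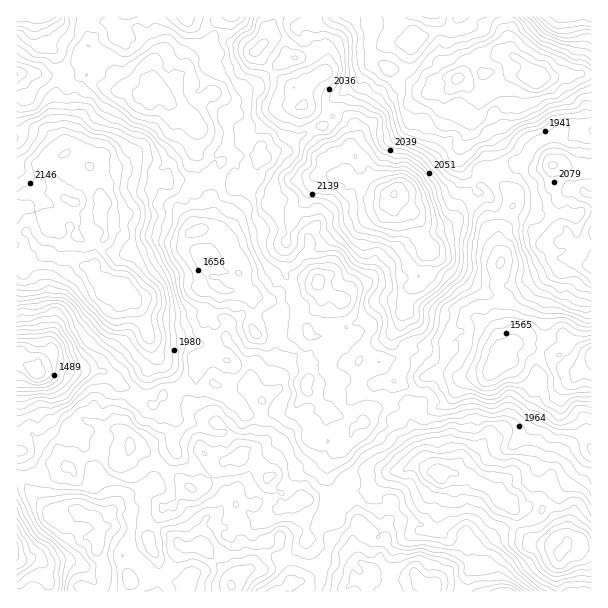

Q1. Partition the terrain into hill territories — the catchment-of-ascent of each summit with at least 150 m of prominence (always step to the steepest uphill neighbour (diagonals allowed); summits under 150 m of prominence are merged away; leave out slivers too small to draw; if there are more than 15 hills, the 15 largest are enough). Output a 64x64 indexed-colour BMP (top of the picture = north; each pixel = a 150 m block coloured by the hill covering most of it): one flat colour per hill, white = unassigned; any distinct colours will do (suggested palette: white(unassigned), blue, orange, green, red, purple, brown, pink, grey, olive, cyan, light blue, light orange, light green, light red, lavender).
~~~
<image width="64" height="64" href="data:image/bmp;base64,Qk12CAAAAAAAAHYAAAAoAAAAQAAAAEAAAAABAAQAAAAAAAAIAAATCwAAEwsAABAAAAAAAAAA////ALR3HwAOf/8ALKAsACgn1gC9Z5QAS1aMAMJ34wB/f38AIr28AM++FwDox64AeLv/AIrfmACWmP8A1bDFAHd3d3d3IiIiIiIiIiIiIiIiIiERERERIiIiIiIiIiIid3d3d3ciIiQiIiIiIiIiIiIiIhERERIiIiIiIiIiIiJ3d3d3dyIiREIiIiIiIiIiIiJEEiIiIiIiIiIiIiIiInd3d3dyIiJERCIiIiJEIkREREQiIiIiIiIiIiIiIiIid3d3d3IiJEREIiIiJERERERERCIiIiIiIiIiIiIiIiJ3d3d3ciIkREREQiIkRERERERCIiIiIiIiIiIiIiIiInd3d3dyJEREREREIkREREREREQiIiIiIiIiIiIiIiIid3d3d3RERERERERERERERERERCIiIiIiIiIiIiIiIiJ3d3EXREREREREREREREREREREIiIiIiIiIiIiIiIiInd0REREREREREREREREREREREIiIiIiIiIiIiIiIiIid0REREREREREREREREREREREIiIiIiIiIiIiIiIiIiJ0REREREREREREREREREREREIiIiIiIiIiIiIiIiIiInREREREREREREREREREREREQiIiIiIiIiIiIiIiIiIidERERERERERERERERERERERCIiIiIiIiIiIiIiIiIiJ0REREREREREREREREREREREIiIiIiIiIiIiIiIiIiIkRERERERERERERERERERERERCIiIiIiIiIiIiIiIiIiREREREREREREREREREREREQREiIiIiIiIiIiIiIiIiJEREREREREREREREREREREQRESIiIiIiIiIiIiIiIiIURERERERERERERERERERERBEREiIiIiIiIiIiIiIiIRREREREREREREREREREREREERERIiIiIiIiIiIiIiIhFERERERERERERERERCIiIkRBERERIiIiIiIiIiIiIhEUREREREREMzQiJERCIiIiJBERERESIiIiIiIiIiIiERREREREREMzMzIkERIiIiIhERERERESIiIiIiIiIiIRFEREREREMzMzMzEREiIiIiEREREREREiIiIiIiIREREURERERDMzMzMzMRESIiIiIREREREREREREREiIRERERQzMzMzMzMzMzMxERIiIiIhERERERERERERERIRERFVUzMzMzMzMzMzMzMRESIiIiERERERERERERERERERVVVTMzMzMzMzMzMzMzEREiIhERERERERERERERERERVVVVMzMzMzMzMzMzMzMRERIhERERERERERERERERFVVVVVUzMzMzMzMzMzMzMxERERERERERERERERERERFVVVVVVTMzMzMzMzMzMzMxEREREREREREREREREREREVVVVVVVMzMzMzMzMzMzMzERERERERERERERERERERERVVVVVVUzMzMzMzMzMzMzMRERERERERERERERERERERFVVVVVVTMzMzMzMzMzMzMxEREREREREREREREREREREVVVVVVVMzMzMzMzMzMzMzMREREREREREREREREREREVVVVVVVUzMzMzMzMzMzMzMRERERERERERERERERERERFVVVVVVTMzMzMzMzMzMzMxEREREREREREREREREREREVVVVVVVMzMzMzMzMzMzMzERERERERERERERERERERERVVVVVVUzMzMzMzMzMzMzERERERERERERERERERERERFVVVVVVTMzMzMzMzMzMzMREREREREREREREREREREREVVVVVVVMzMzMzMzMzMzMzERERERERERERERERERERERVVVVVVUzMzMzMzMzMzMzMxEREREREREREREREREREREVVVVVVTMzMzMzMzMzMzMzERERERERERERERERERERERVVVVVVMzMzMzMzMzMzMzMRERERERERERERERERERERFVVVVVUzMzMzMzMzMzMzMREREREREREREREREREREREVVVVVVTMzMzMzMzMzMzMxEREREREREREREREREREREVVVVVVVMzMzMzMzMzMzMxERERERERERERERERERERERVVVVVVUzMzMzMzMzMzMzERERERERERERERERERERERFVVVVVVTMzMzMzMzMzMzMREREWERERERERERERERERFVVVVVVVMzMzMzMzMzMzMxERERZmEREREREREREREREVVVVVVVUzMzMzMzMzMzMzERERZmZhERERERERERERERVVVVVVVTMzMzMzMzMzMzMRERZmZmZhEREREREREREVVVVVVVVVMzMzMzMzMzMzMRERFmZmZmZhERERERERERVVVVVVVVUzMzMzMzMzMzMRERFmZmZmZmERERERERERFVVVVVVVVTMzMzMzMzMzMRERFmZmZmZmYRERERERERERVVVVVVVVMzMzMzMzMxERERERFmZmZmZmEREREREREREVVVVVVVUzMzMzMRERERERERERFmZmZmZmERERERERERVVVVVVVTM5MzERERERERERERERZmZmZmZhEREREREREREYiIVVmZmZMREREREREREREREWZmZmZmERERERERERERiIiIiZmZmREREREREREREREREWZmZmZhEREREREREYiIiIiJmZmZkRERERERERERERERFmZmZhERERERERERiIiIiImZmZmREREREREREREREREWZmZmERERERERERGIiIiIiZmZmZEREREREREREREREWZmZmYREREREREREYiIiIiJmZmZkRERERERERERERERERZmZhERERERERERiIiIiI"/>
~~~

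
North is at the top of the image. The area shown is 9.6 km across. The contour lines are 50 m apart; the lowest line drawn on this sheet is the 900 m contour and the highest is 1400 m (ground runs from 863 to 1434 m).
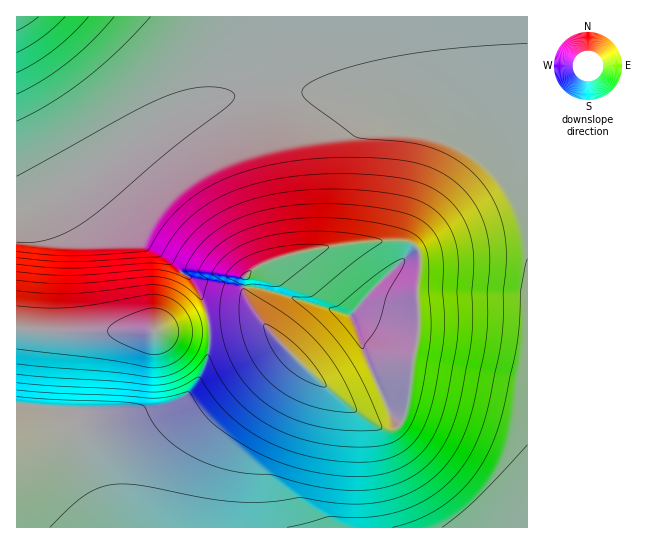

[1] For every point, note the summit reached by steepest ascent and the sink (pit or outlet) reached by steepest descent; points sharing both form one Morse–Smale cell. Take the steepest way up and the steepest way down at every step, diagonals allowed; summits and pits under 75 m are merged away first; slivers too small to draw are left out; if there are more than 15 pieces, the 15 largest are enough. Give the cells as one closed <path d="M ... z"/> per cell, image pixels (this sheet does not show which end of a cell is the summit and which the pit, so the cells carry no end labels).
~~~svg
<path d="M290 91l-55 4-40 12-45 24-70 47 9 2 12 13 42 50 20 12 30 27 10 17 6 24-1 35-9 23-10 13-14 10-45 23-14 12-7 12-1 30 13 46 406 1 1-326-26-27-21-18-59-34-36-15-33-9-30-6z"/><path d="M527 16l-510 0-1 190 17-2 28-13 89-60 36-20 43-15 46-5 58 4 36 8 41 14 35 18 36 22 21 18 25 26z"/><path d="M86 179l-7 0-40 22-23 6 1 321 104 0-13-47 0-26 5-12 12-12 13-10 48-24 13-16 10-30-1-34-5-18-10-17-30-27-20-12-42-50z"/>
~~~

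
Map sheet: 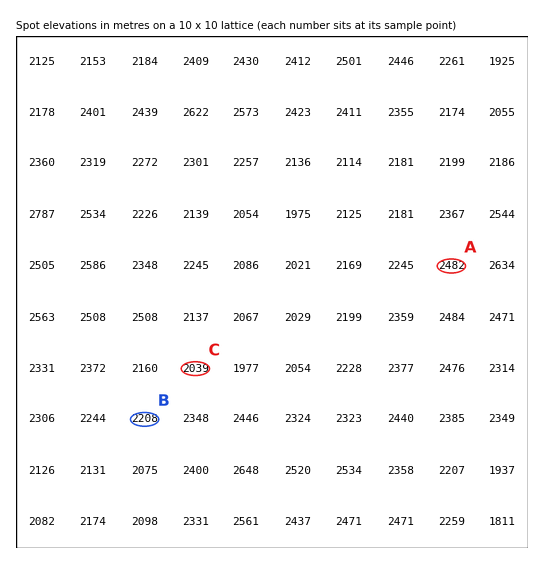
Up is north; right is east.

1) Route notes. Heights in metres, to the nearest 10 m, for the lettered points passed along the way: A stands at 2480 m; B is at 2210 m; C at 2040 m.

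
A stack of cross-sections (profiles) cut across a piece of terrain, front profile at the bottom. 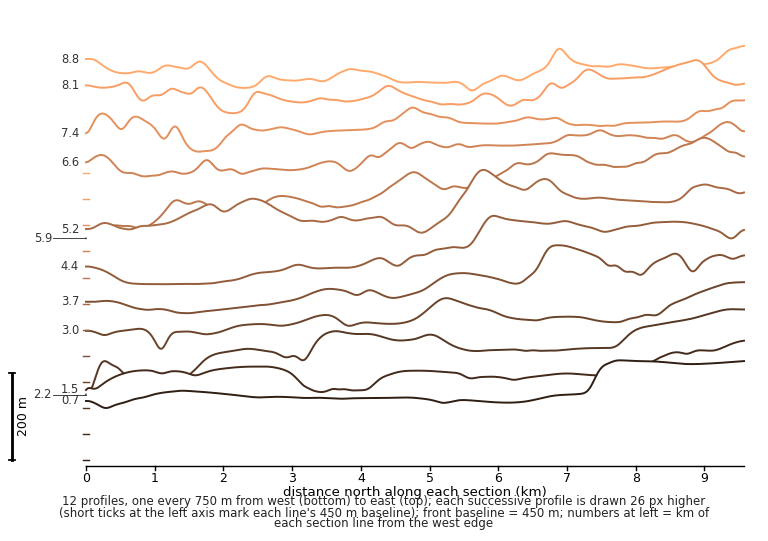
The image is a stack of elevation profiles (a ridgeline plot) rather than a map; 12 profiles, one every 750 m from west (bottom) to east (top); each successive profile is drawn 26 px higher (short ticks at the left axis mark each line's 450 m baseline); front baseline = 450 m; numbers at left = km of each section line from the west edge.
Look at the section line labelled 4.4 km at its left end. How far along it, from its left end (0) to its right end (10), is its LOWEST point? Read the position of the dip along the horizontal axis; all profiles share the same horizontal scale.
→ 1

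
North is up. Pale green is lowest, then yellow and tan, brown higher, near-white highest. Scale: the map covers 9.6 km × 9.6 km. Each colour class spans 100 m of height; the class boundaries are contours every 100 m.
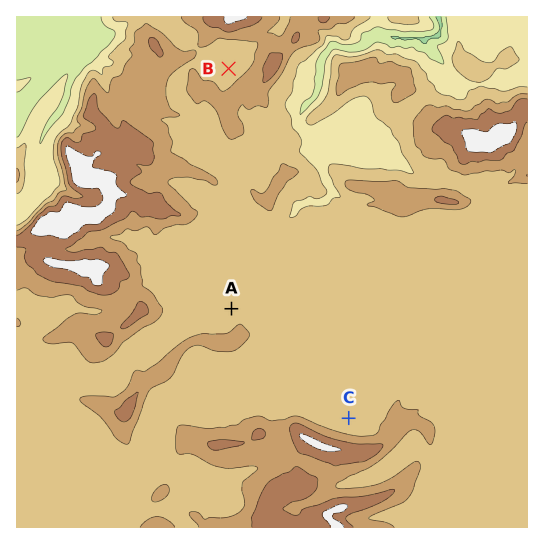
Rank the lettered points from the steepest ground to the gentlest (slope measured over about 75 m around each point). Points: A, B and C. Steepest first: A C B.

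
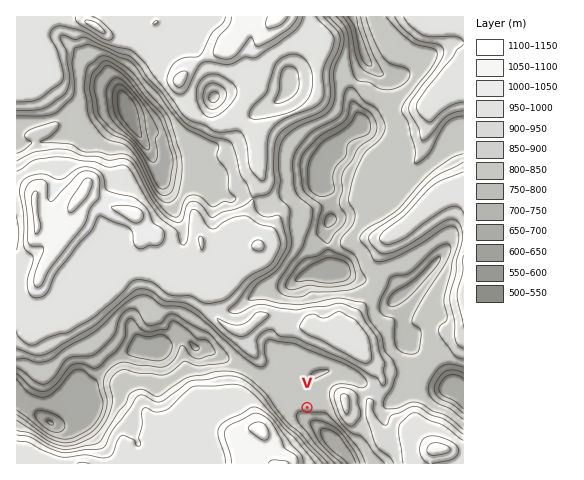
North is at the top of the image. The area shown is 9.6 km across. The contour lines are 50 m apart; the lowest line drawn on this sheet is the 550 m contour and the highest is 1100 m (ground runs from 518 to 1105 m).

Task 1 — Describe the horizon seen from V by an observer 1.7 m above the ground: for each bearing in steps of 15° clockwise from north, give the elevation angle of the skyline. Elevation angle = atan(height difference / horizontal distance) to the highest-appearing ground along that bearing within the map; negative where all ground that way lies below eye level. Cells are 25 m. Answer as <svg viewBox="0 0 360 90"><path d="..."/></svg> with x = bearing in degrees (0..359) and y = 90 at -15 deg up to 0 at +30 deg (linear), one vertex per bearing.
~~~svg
<svg viewBox="0 0 360 90"><path d="M0 50l15-1 15 0 15 0 15-4 15-6 15 0 15 4 15 10 15 9 15 1 15-12 15-8 15-10 15 0 15-5 15-2 15 3 15 11 15 7 15 8 15-3 15 0 15-1"/></svg>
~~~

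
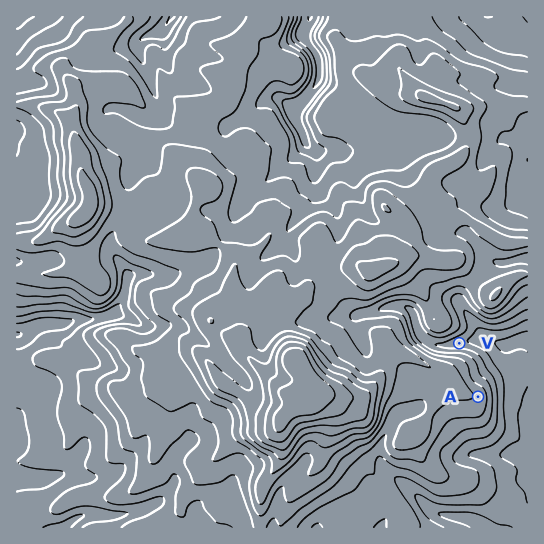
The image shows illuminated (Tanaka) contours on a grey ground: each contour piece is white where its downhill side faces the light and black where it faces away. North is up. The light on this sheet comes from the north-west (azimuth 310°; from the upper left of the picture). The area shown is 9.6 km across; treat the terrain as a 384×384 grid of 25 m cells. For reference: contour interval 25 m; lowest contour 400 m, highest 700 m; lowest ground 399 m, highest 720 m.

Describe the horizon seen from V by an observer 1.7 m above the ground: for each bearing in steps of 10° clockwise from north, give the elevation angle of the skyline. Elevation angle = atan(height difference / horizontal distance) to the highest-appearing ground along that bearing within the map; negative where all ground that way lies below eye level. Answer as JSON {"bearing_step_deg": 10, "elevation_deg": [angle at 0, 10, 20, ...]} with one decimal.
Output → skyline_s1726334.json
{"bearing_step_deg": 10, "elevation_deg": [7.9, 6.3, 5.0, 6.2, 6.3, 4.1, 1.7, -0.1, -1.6, -2.1, -1.4, 0.4, 2.7, 5.1, 7.3, 9.3, 11.0, 12.2, 13.0, 13.2, 12.9, 12.3, 11.4, 10.4, 9.3, 8.3, 7.3, 6.0, 5.4, 6.9, 9.2, 10.4, 10.9, 10.8, 10.2, 9.2]}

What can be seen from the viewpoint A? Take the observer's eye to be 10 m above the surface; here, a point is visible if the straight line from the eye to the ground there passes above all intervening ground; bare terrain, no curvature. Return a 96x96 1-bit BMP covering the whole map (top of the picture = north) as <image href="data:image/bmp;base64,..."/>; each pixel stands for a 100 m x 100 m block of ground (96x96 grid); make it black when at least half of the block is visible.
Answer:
<image width="96" height="96" href="data:image/bmp;base64,Qk2+BAAAAAAAAD4AAAAoAAAAYAAAAGAAAAABAAEAAAAAAIAEAAATCwAAEwsAAAIAAAAAAAAA////AAAAAAAAAAAAAAAAAADwAA8AAAAAAAAAAADAAB8AAAAAAAAAAAAAAH8AAAAAAAAAAAAAAH8AAAAAAAAAAAAAAP8AAAAAAAAAAAAAAH8AAAAAAAAAAAAAAP8AAAAAAAIAAAAAA/8AAAAAAAEAAAAAf/8AAAAAAAEAAAAB//8AAAAAAAAAAAAD//8AAAAAAAAAQAAH//8AAAAAAAAAYAAP8B8AAAAAAAAAMAAPwAcAAAAAAAAAPAAPwAcAAAAAAAAAAAAP4AcAAAAAAAAAAAAf4A8AAAAAAAAAAGA/4A8AAAAAAAAAAHB/4A8AAAAAAAAAAHh/4AcAAAAAAAAAAHg/8AcAAAAAAAAAAHwH/wcAAAAAAAAAwPwDzwcAAAAAAAAAcHwBzwcAAAAAAAAAPH4AfwcAAAAAAAAAP/wAPwcAAAAAAAAAfxwAPw8AAAAAAAAAfhgAPA8AAAAAAAAA9ggAPx8AAAAAAAAB4AAAPx8AAAAAAAADwAAAH/8AAAAAAAAHgAAAAf8AAAAAAAAHAAAAAP8AAAAAAAAGAAAAAP8AAAAAAAAAAAAAAP8AAAAAAAAAAAAAAP8AAAAAAAAAAAAAg/8AAAAAAAAAAAAD//8AAAAAAAAAAAAH//8AAAAAAAAAAAAD//8AAAAAAAAAAAAAH/8AAAAAAAAAAAAAH/8AAAAAAAAAAAAOP/8AAAAAAAAAAAP//38AAAAAAAAAAH///h8AAAAAAAAAAP///A8AAAAAAAAAAH///AcAAAAAAAAAAD///AEAAAAAAAAAAA///AAAAAAAAAAAAAH//gAAAAAAAAAAAAB+HgAAAAAAAAAAAAAAAAAAAAAAAAAAAAAAAAAAAAAAAAAAAAAAAAAAAAAAAAAAAAAAAgAAAAAAAAAAAAAAAwAAAAAAAAAAAAAAAgAAAAAAAAAAAAAAAAAAAAAAAAAAAAAAAAAAAAAAAAAAAAAAAAAAAAAAAAAAAAAAAAAAAAAAAAAAAAAAAAAAAAAAAAAAAAAAAAAAAAAAAAAAAAAAAAAAAAAAAAAAAAAAAAAAAAAAAAAAAAAAAAAAAAAAAAAAAAAAAAAAAAAAAAAAAAAAAAAAAAAAAAAAAAAAAAAAAAAAAAAAAAAAAAAAAAAAAAAAAAAAAAAAAAAAAAAAAAAAAAAAAAAAAAAAAAAAAAAAAAAAAAAAAAAAAAAAAAAAAAAAAAAAAAAAAAAAAAAAAAAAAAAAAAAAAAAAAAAAAAAAAAAAAAAAAAAACAAAAAAAAAAAAAAAGAAAAAAAAAAAAAAAAAAAAAAAAAAAAAAAAAAAAAAAAAAAAAAAAAAAAAAAAAAAAAAAAAAAAAAAAAAAAAAAAAAAAAAAAAAAAAAAAAAAAAAAAAAAAAAAAAAAAAAAAAAAAAAAAAAAAAAAAAAAAAAAAAAAAAAAAAAAAAAAAAAAAAAAAAAAAAAAAAAAAAAAAAAAAAAAAAAAAAAAAAAAAAAAAAAAAAAAAAAAAAAAAAAAAAAAAAAAAAAAAAAAAAAAAAAAAAAAAAAAAAAAAAAAAAAAAAA="/>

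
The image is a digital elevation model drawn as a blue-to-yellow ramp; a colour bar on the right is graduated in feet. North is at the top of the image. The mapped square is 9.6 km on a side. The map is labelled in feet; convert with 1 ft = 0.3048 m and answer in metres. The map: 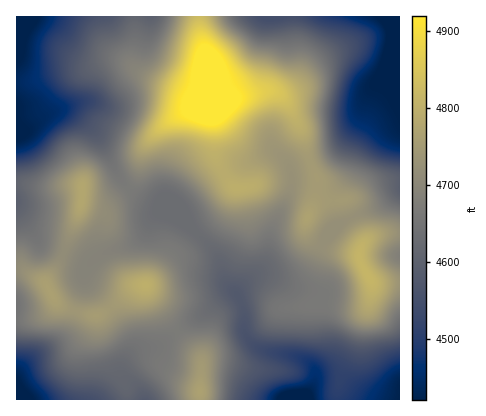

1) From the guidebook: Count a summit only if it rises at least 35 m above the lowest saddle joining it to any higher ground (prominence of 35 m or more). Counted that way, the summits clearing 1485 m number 1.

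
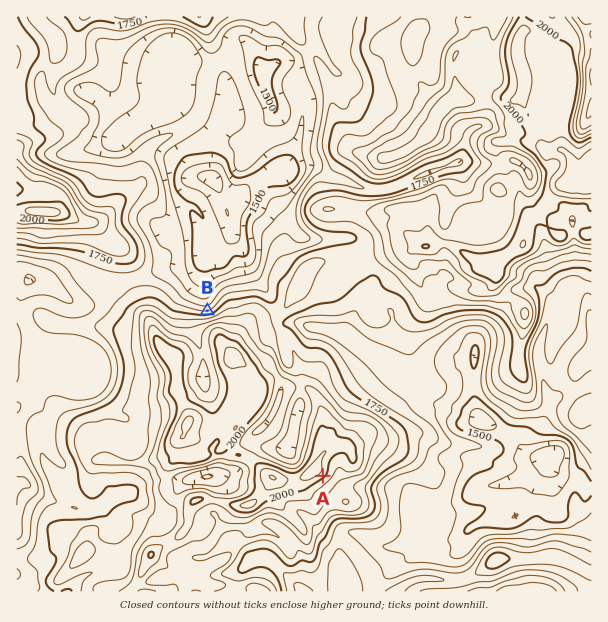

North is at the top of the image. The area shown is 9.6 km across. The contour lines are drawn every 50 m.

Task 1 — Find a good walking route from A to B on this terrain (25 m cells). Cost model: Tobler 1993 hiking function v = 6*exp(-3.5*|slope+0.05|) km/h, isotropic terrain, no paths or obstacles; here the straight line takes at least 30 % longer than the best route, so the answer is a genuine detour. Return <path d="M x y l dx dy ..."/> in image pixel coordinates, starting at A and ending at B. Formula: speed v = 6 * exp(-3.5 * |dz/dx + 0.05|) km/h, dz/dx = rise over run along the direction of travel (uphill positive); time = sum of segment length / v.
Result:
<path d="M323 476l1-3 0-6-1-3 0-8-2-3 0-7-4-9 0-29-6-12-18-18-9-4-3-3-9-18-2-2-6-3-3-3-3-6 0-24-1-3-2-1-9-5-10 0-6-3-5 0-15 8-3 0"/>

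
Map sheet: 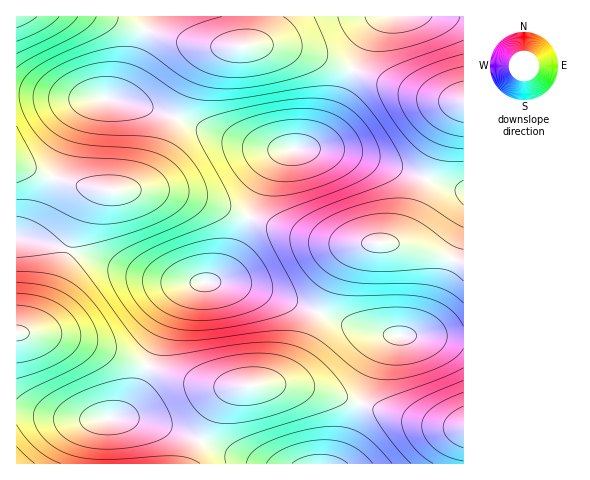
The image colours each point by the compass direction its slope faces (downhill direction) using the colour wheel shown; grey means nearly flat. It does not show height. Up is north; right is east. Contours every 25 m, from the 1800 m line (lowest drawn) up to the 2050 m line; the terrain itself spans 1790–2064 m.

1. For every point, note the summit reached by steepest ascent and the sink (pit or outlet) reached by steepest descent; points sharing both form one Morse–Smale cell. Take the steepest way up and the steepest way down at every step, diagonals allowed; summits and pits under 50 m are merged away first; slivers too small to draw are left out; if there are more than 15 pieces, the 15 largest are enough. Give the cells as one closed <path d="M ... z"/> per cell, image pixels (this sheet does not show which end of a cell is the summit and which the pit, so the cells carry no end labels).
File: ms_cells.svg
<path d="M253 16l-236 0-1 221 24 4 28 8 18-48 12-11 50 0 28 3 27 7 46 17 14-38 11-19 12-10 16-1 10-3 12-13 13-23 15-37-1-5-17-6-46-14-17-3-25 1 7-12z"/><path d="M322 149l-30 0-11 3-12 15-20 47 1 4 50 17 33 7 32 2-9 3-13 13-25 53 38 15 28 6 79 4 1-148-25-6-72-26z"/><path d="M21 238l-5 0 0 173 48 7 42 0-2 23 0 23 85 0 10-20-2-4-47-18-36-4 8-3 11-13 14-36-74-27-33-6-19 0 13-5 11-16 22-60 0-3-6-2z"/><path d="M222 282l-26 1-8 4-10 10-11 21-19 47 38 15 25 6 44 0 25-6 11-10 7-10 20-47-62-24z"/><path d="M148 190l-53 1-7 6-7 13-13 40 57 20 41 11 34 2 11-1 9-5 13-20 15-40-53-19z"/><path d="M354 70l-25 56-14 17-12 5 29 2 26 6 81 28 24 6 1-88-20-2-26-6z"/><path d="M68 249l-23 63-11 16-13 5 19 0 33 6 74 27 27-62 14-17 8-3-30-3-21-5z"/><path d="M286 385l-30 0-25 4-13 14-18 37 58 24 78 0 10-18 14-42-32-11z"/><path d="M432 336l-39 0-4 2-10 13-19 52 60 19 27 5 16 0 1-88z"/><path d="M463 16l-78 0-17 18-15 35 65 25 26 6 19 1z"/><path d="M249 217l-18 45-10 14-9 5 19 2 25 6 59 23 4 0 15-38 9-14 13-13 9-3-46-4z"/><path d="M320 314l-22 46-7 10-11 10-13 4 42 4 51 15 19-52 6-9 8-7-37-7z"/><path d="M362 403l-3 3-9 31-13 27 127-1-1-36-16 0-27-5z"/><path d="M384 16l-129 0-3 23-6 7 25-1 17 3 37 10 28 12 15-36z"/><path d="M148 366l-15 36-11 13-7 3 17 0 18 4 50 19 18-38 10-11 9-4-43-6z"/>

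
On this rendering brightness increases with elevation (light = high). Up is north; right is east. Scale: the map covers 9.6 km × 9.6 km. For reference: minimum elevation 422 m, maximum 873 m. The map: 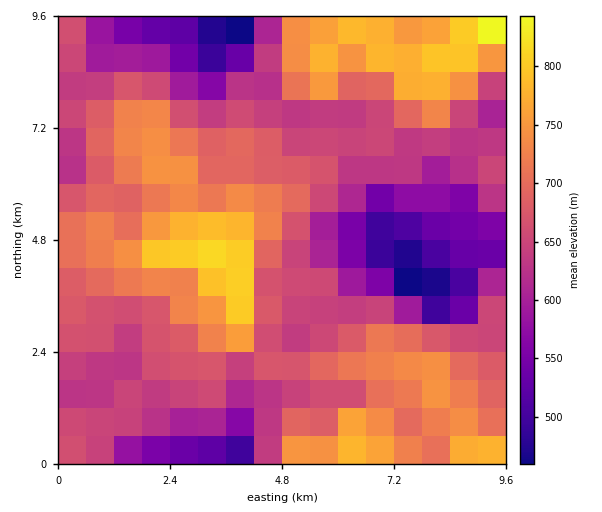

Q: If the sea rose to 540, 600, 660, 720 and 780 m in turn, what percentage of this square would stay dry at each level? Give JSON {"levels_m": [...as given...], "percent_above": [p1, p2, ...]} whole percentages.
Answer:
{"levels_m": [540, 600, 660, 720, 780], "percent_above": [91, 82, 54, 25, 7]}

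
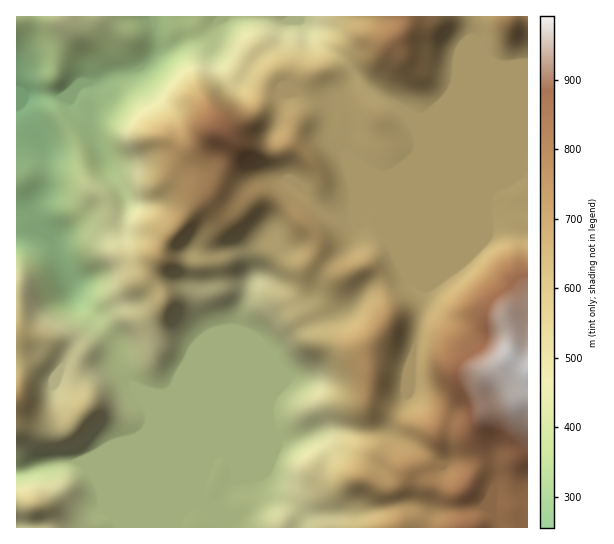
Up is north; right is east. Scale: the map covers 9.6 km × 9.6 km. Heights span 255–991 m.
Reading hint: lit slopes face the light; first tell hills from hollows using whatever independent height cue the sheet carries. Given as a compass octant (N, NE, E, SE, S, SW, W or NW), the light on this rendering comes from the NW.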